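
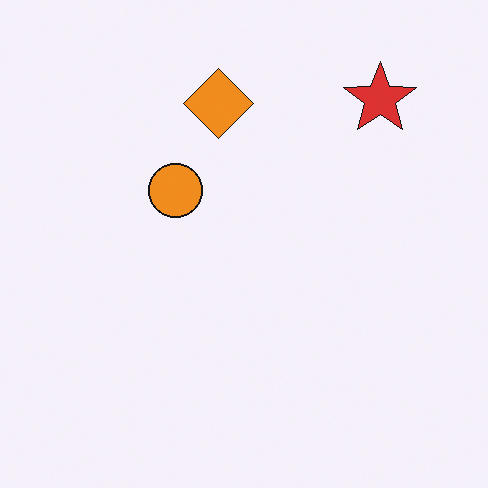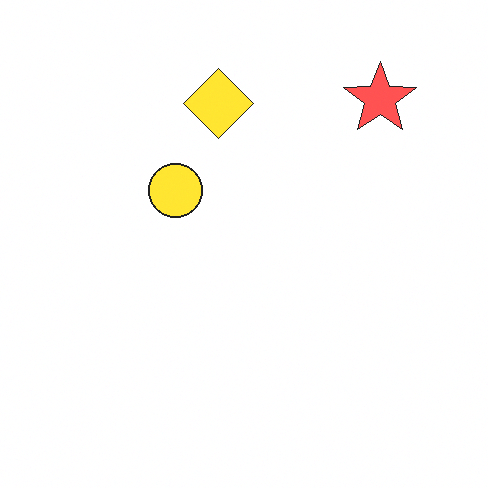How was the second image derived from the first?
It was noticeably brightened.

Every pixel — background and shapes alike — is uniformly brightened.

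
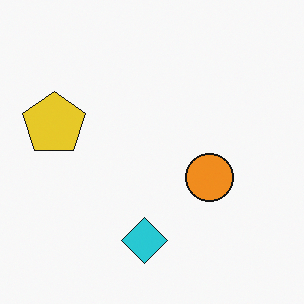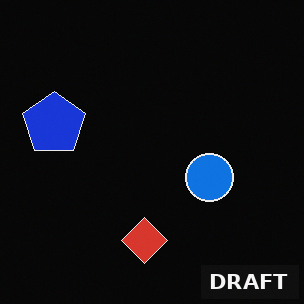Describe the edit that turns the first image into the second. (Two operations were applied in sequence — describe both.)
The transformation is: color-inverted (negative), then watermarked with the text "DRAFT" in the lower-right corner.

The light background has become dark and every shape's color is its complement — a photographic negative. A dark label reading "DRAFT" appears in the lower-right corner.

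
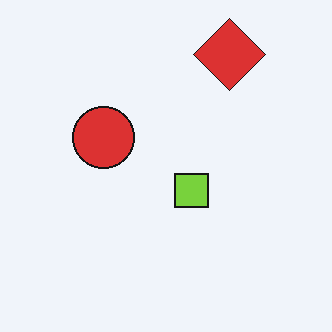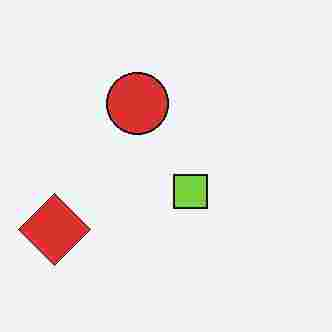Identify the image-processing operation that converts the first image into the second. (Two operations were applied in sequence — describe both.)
Transposed (reflected across the top-left ↔ bottom-right diagonal), then heavily JPEG-compressed with obvious blocking artifacts.

Shapes have swapped their row and column positions — what was in the top-right is now in the bottom-left — a diagonal reflection. Blocky 8×8 compression artifacts appear around shape edges and the flat background shows ringing — characteristic JPEG degradation.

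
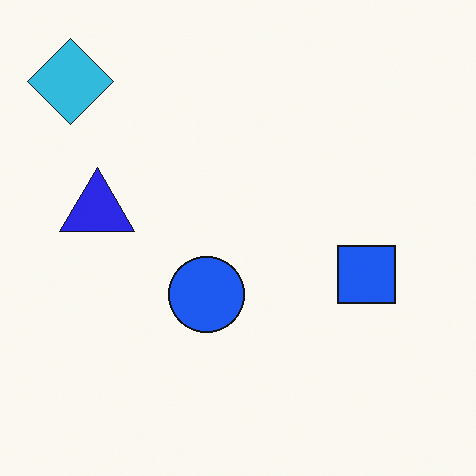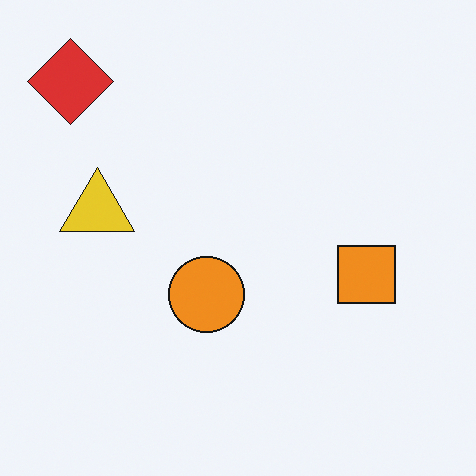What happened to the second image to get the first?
The transformation is: hue-shifted through roughly half the color wheel.

Every shape's color has rotated by the same amount around the hue wheel — a uniform hue shift.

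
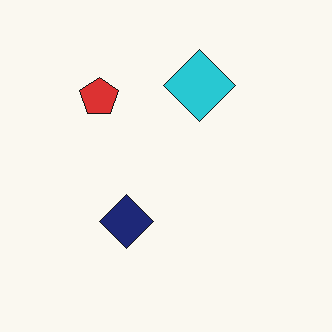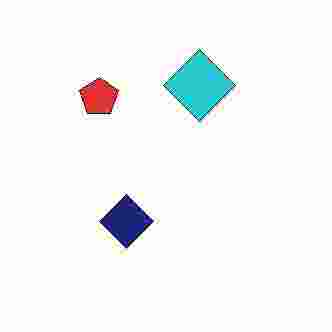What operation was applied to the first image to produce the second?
The second image is the first degraded with heavy JPEG compression.

Blocky 8×8 compression artifacts appear around shape edges and the flat background shows ringing — characteristic JPEG degradation.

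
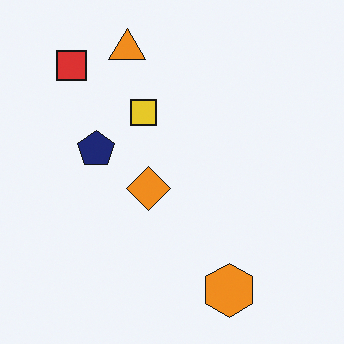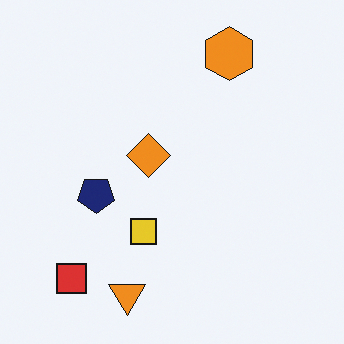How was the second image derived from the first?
Flipped vertically (top ↔ bottom).

The orange triangle is in the top of the first image and the bottom of the second — shapes on opposite sides of the horizontal midline have swapped in a mirror flip.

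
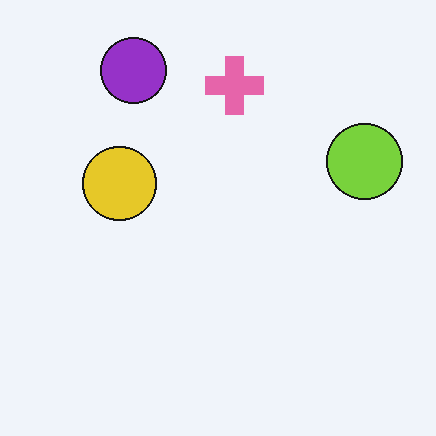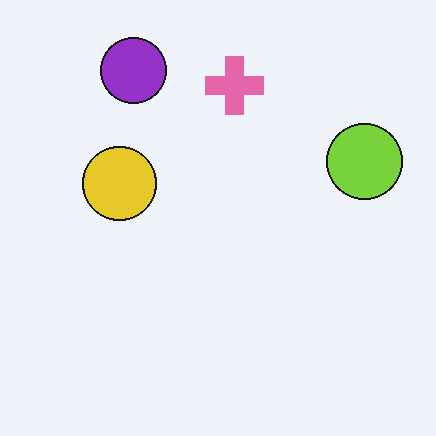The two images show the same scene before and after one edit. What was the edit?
The image was JPEG-compressed with visible artifacts.

Blocky 8×8 compression artifacts appear around shape edges and the flat background shows ringing — characteristic JPEG degradation.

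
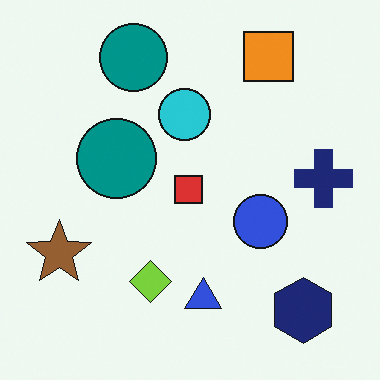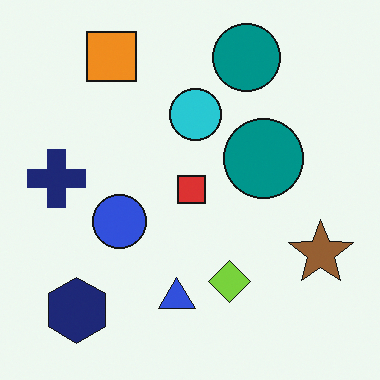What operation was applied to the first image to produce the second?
The second image is the first flipped horizontally (left ↔ right).

The navy cross is in the right of the first image and the left of the second — shapes on opposite sides of the vertical midline have swapped in a mirror flip.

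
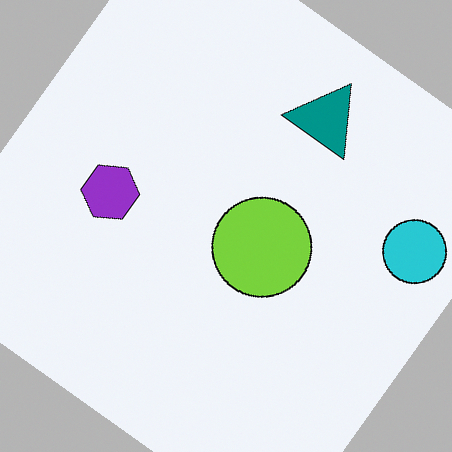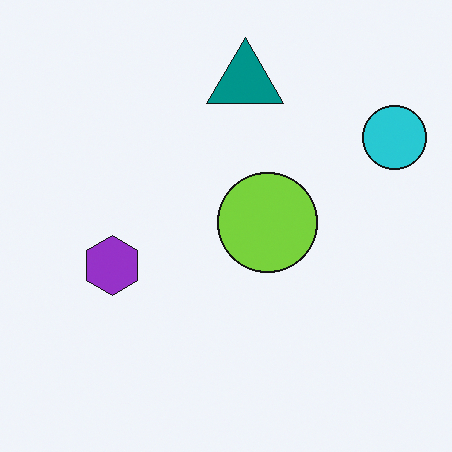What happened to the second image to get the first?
The first image is the second rotated clockwise by a large amount — several tens of degrees.

Every shape is tilted by the same angle and the image corners show triangular fill wedges — a whole-image rotation by a non-right angle.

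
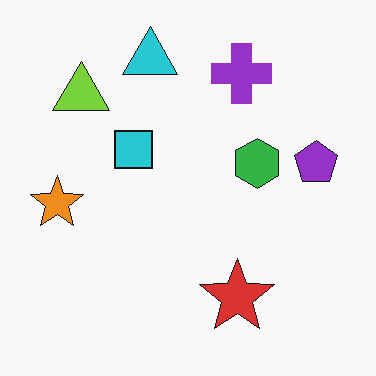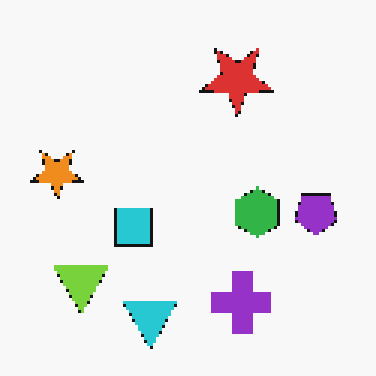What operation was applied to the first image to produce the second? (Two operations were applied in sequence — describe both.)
The image was flipped vertically (top ↔ bottom), then mildly pixelated.

The cyan triangle is in the top of the first image and the bottom of the second — shapes on opposite sides of the horizontal midline have swapped in a mirror flip. Shapes are reduced to large square blocks; fine edges and outlines are lost — a downscale-then-upscale (mosaic) effect.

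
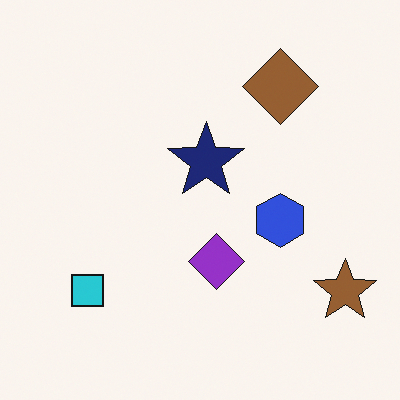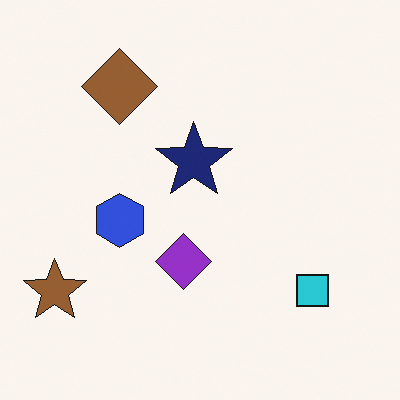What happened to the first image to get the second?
The second image is the first flipped horizontally (left ↔ right).

The brown star is in the bottom-right of the first image and the bottom-left of the second — shapes on opposite sides of the vertical midline have swapped in a mirror flip.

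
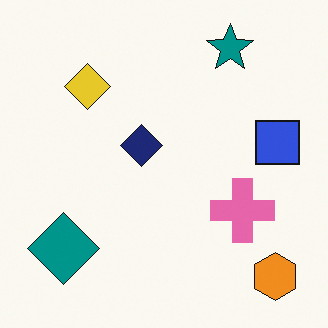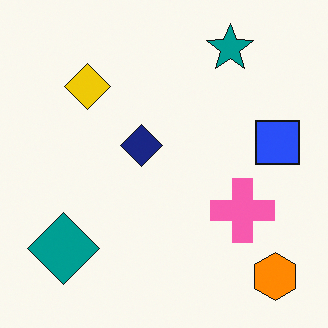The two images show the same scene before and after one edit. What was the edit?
It was slightly oversaturated.

All colors are more vivid — a global saturation change.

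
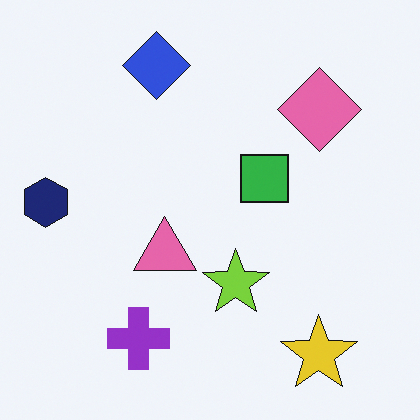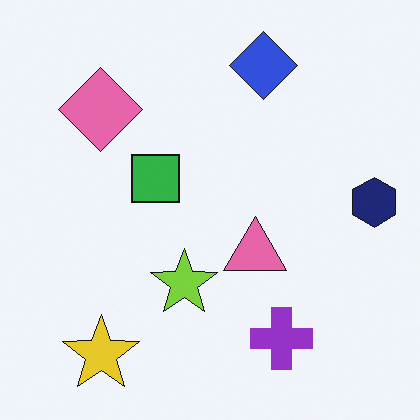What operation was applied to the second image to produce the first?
The first image is the second flipped horizontally (left ↔ right).

The navy hexagon is in the right of the second image and the left of the first — shapes on opposite sides of the vertical midline have swapped in a mirror flip.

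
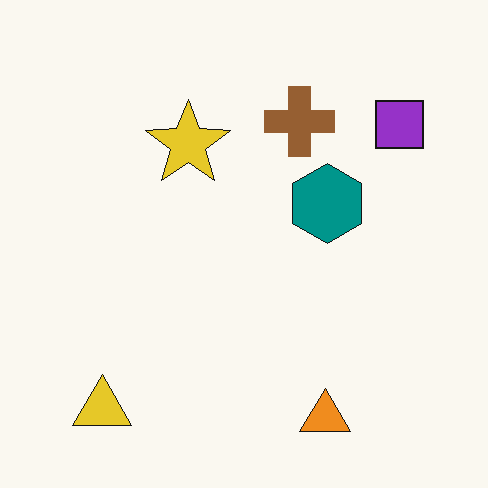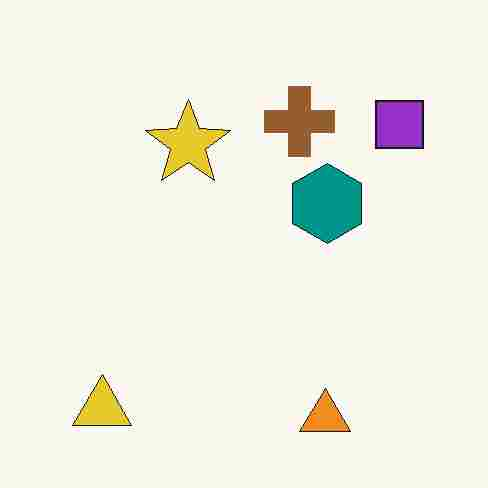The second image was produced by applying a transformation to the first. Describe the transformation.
The second image is the first heavily JPEG-compressed with obvious blocking artifacts.

Blocky 8×8 compression artifacts appear around shape edges and the flat background shows ringing — characteristic JPEG degradation.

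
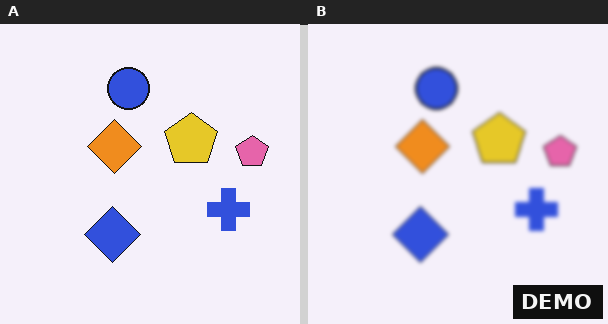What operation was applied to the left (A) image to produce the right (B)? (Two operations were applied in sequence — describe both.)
This is the original image slightly softened, then watermarked with the text "DEMO" in the lower-right corner.

Shape edges and outlines are uniformly softened across the whole image. A dark label reading "DEMO" appears in the lower-right corner.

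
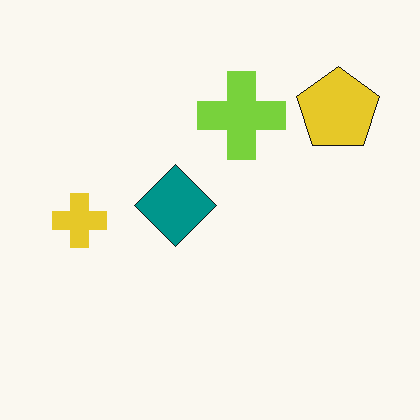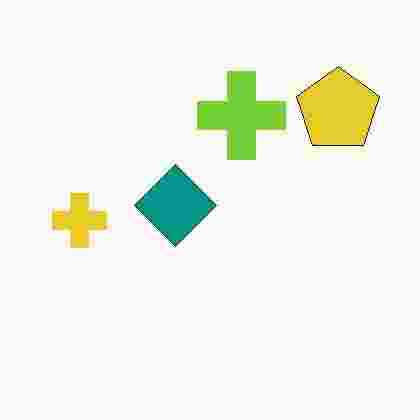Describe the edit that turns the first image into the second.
Degraded with heavy JPEG compression.

Blocky 8×8 compression artifacts appear around shape edges and the flat background shows ringing — characteristic JPEG degradation.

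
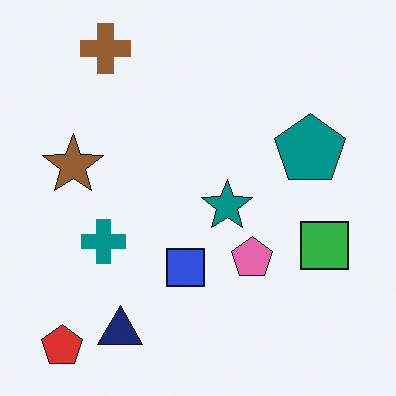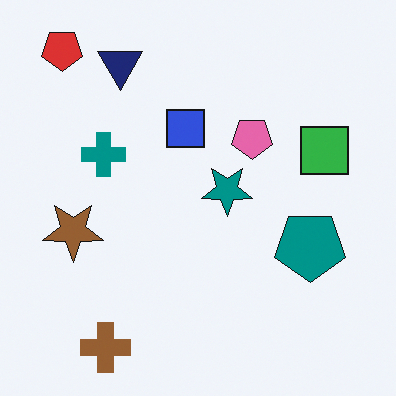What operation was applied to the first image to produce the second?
The second image is the first flipped vertically (top ↔ bottom).

The brown cross is in the top-left of the first image and the bottom-left of the second — shapes on opposite sides of the horizontal midline have swapped in a mirror flip.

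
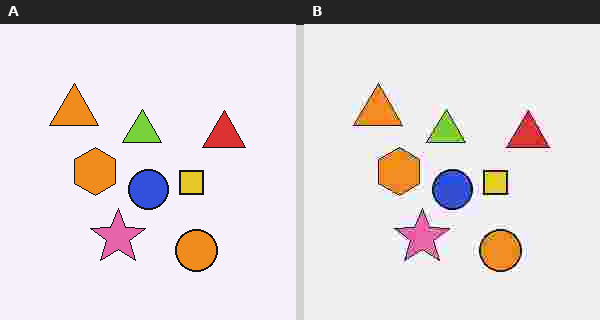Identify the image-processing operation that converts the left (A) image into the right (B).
The transformation is: heavily JPEG-compressed with obvious blocking artifacts.

Blocky 8×8 compression artifacts appear around shape edges and the flat background shows ringing — characteristic JPEG degradation.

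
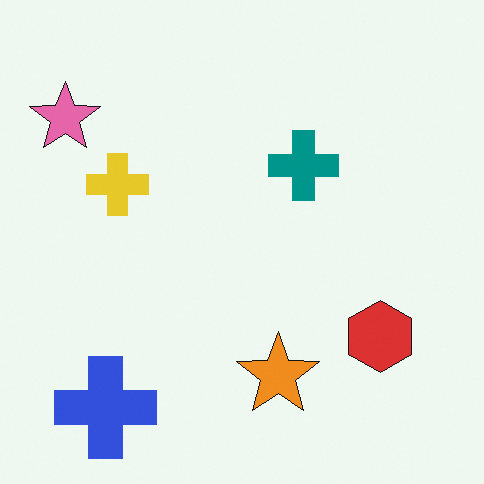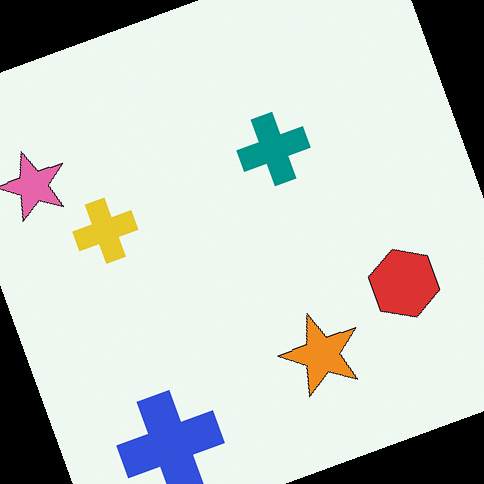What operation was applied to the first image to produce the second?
The transformation is: rotated counter-clockwise by a moderate amount.

Every shape is tilted by the same angle and the image corners show triangular fill wedges — a whole-image rotation by a non-right angle.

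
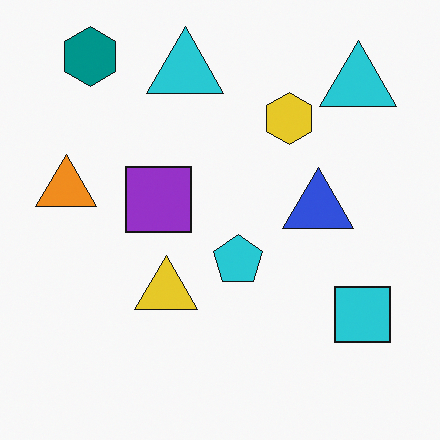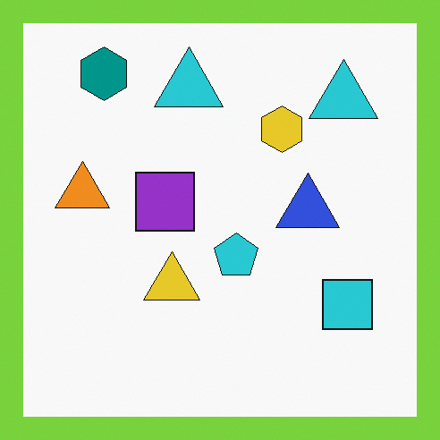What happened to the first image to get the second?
Framed with a lime border.

A solid lime frame runs around the edge of the second image, with the content slightly shrunk inside it.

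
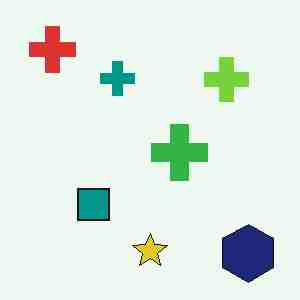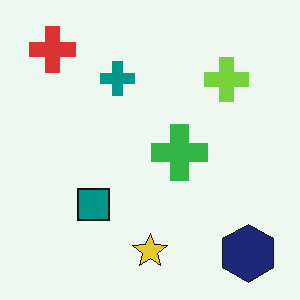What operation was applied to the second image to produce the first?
The transformation is: heavily JPEG-compressed with obvious blocking artifacts.

Blocky 8×8 compression artifacts appear around shape edges and the flat background shows ringing — characteristic JPEG degradation.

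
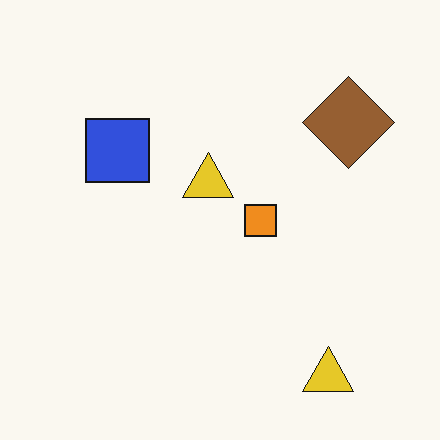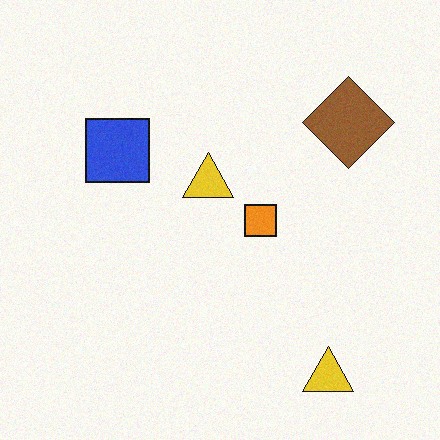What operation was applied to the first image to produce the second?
The second image is the first degraded with subtle gaussian noise.

Random speckle covers the whole image, including the flat background.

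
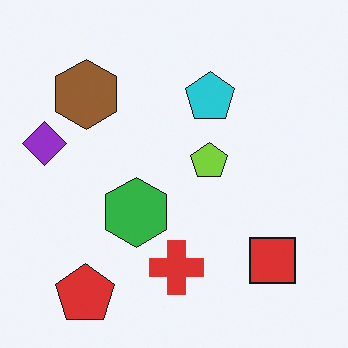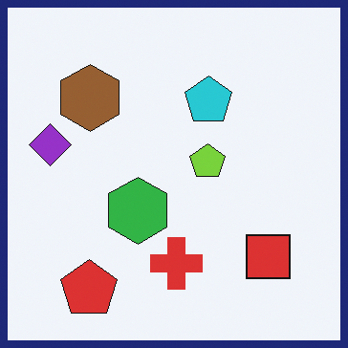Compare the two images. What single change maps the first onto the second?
The transformation is: framed with a navy border.

A solid navy frame runs around the edge of the second image, with the content slightly shrunk inside it.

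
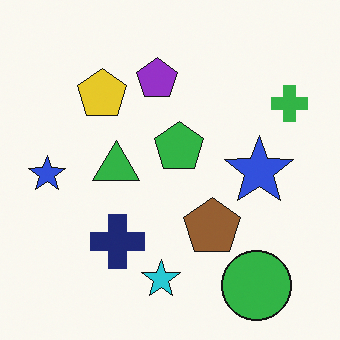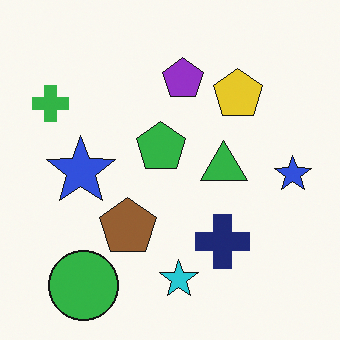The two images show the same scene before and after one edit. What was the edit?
This is the original image flipped horizontally (left ↔ right).

The green cross is in the top-right of the first image and the top-left of the second — shapes on opposite sides of the vertical midline have swapped in a mirror flip.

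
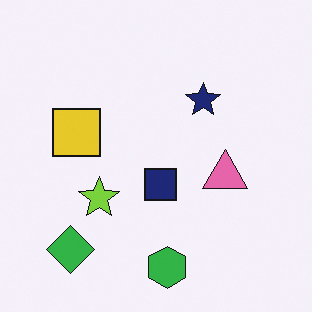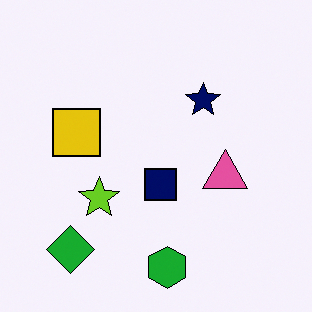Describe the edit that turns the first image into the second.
The second image is the first given slightly increased contrast.

Tones are pushed away from mid-grey across the whole image — a global contrast change.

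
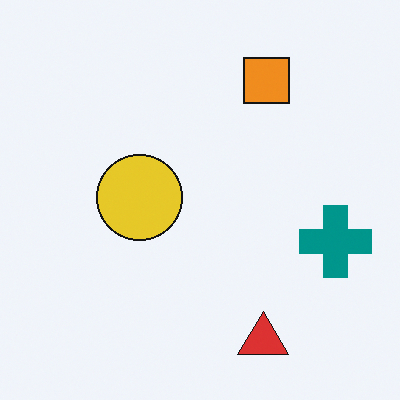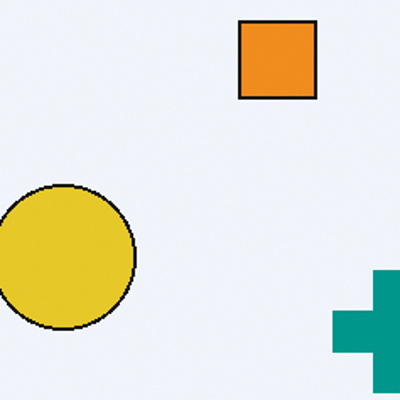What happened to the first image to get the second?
This is the original image cropped tightly and scaled back up.

The visible shapes are larger and the field of view is narrower; shapes near the original edges may be partly or wholly outside the frame — a crop-and-rescale.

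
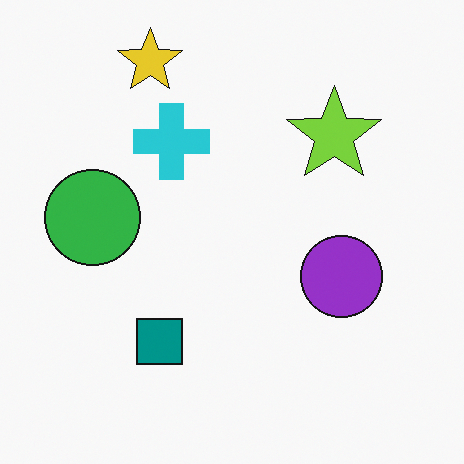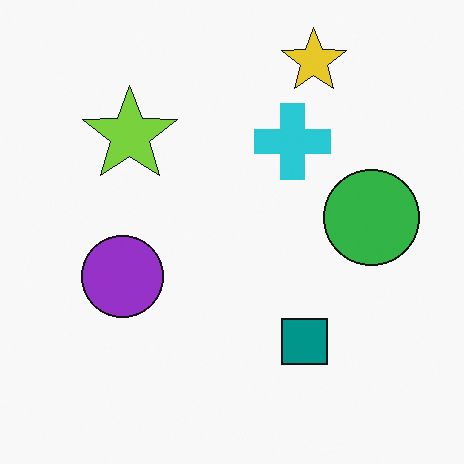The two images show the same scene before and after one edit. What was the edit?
It was flipped horizontally (left ↔ right).

The green circle is in the left of the first image and the right of the second — shapes on opposite sides of the vertical midline have swapped in a mirror flip.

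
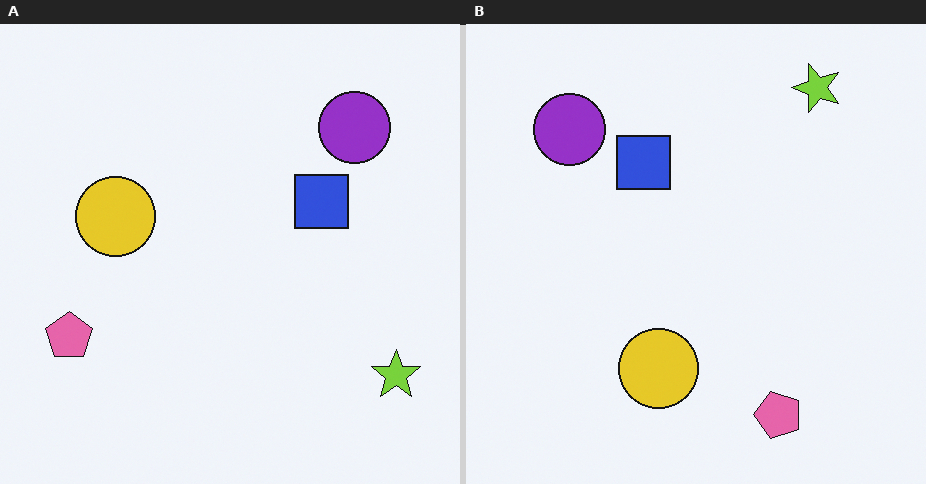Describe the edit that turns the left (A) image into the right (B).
This is the original image rotated 90° counter-clockwise.

The lime star sits in the bottom-right of the left (A) image and the top-right of the right (B) — consistent with a whole-image 90° counter-clockwise rotation.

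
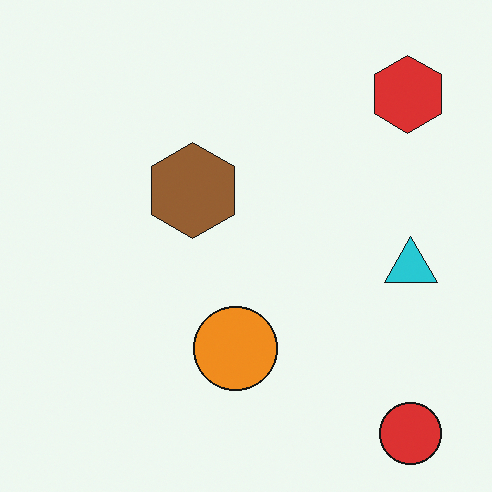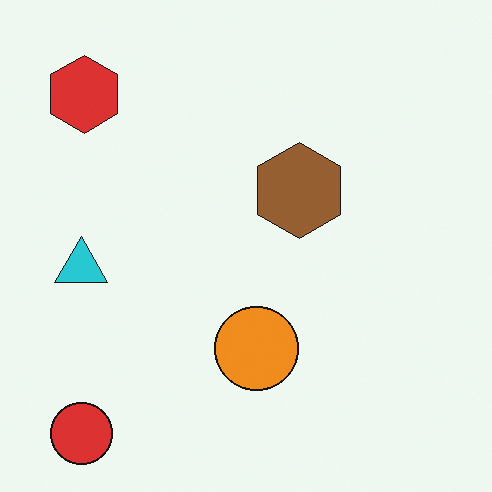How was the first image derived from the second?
Flipped horizontally (left ↔ right).

The cyan triangle is in the left of the second image and the right of the first — shapes on opposite sides of the vertical midline have swapped in a mirror flip.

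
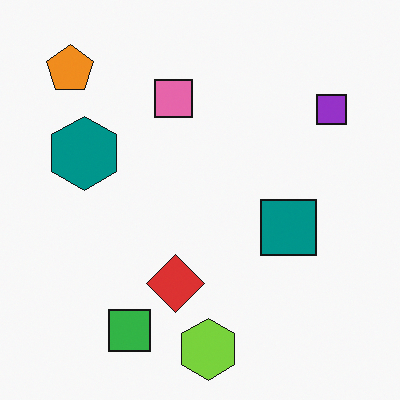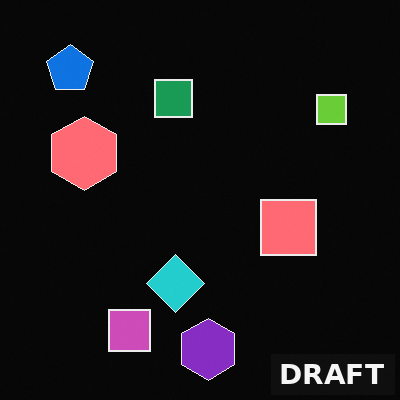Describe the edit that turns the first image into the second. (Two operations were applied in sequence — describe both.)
The transformation is: color-inverted (negative), then watermarked with the text "DRAFT" in the lower-right corner.

The light background has become dark and every shape's color is its complement — a photographic negative. A dark label reading "DRAFT" appears in the lower-right corner.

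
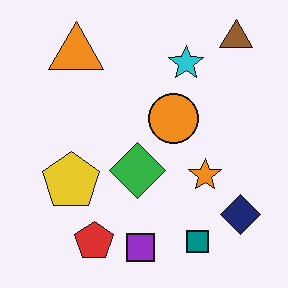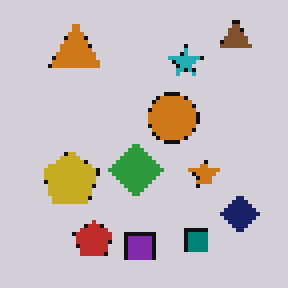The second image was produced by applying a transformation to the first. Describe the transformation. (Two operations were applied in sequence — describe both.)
The transformation is: slightly darkened, then mildly pixelated.

Every pixel — background and shapes alike — is uniformly darkened. Shapes are reduced to large square blocks; fine edges and outlines are lost — a downscale-then-upscale (mosaic) effect.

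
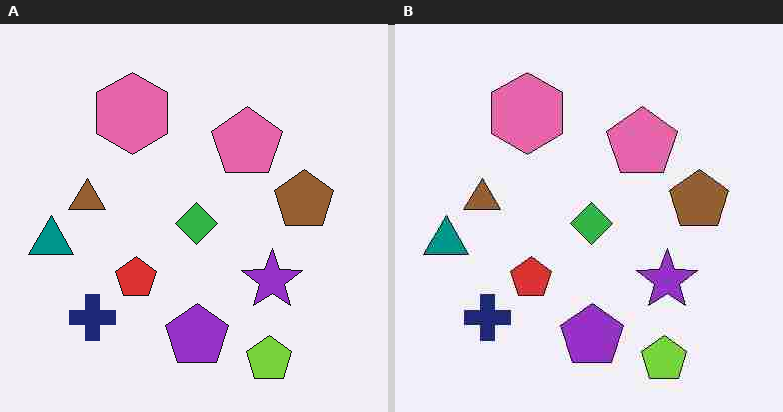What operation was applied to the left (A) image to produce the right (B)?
The right (B) image is the left (A) degraded with heavy JPEG compression.

Blocky 8×8 compression artifacts appear around shape edges and the flat background shows ringing — characteristic JPEG degradation.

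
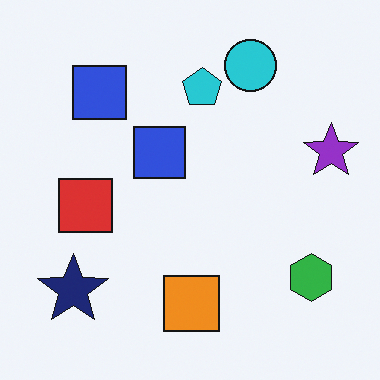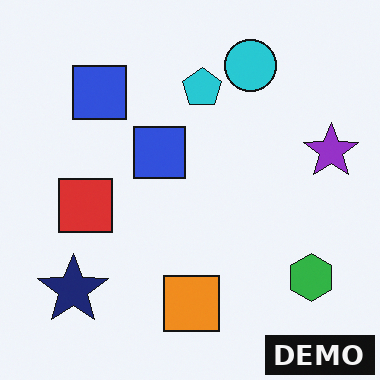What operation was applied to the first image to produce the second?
This is the original image watermarked with the text "DEMO" in the lower-right corner.

A dark label reading "DEMO" appears in the lower-right corner.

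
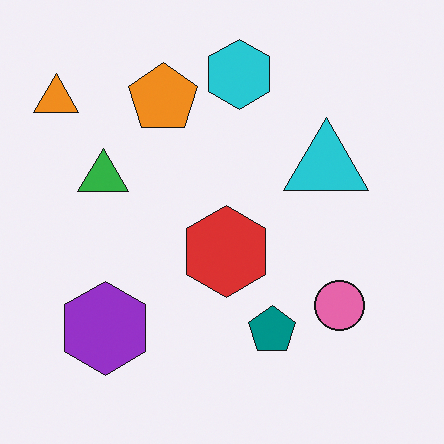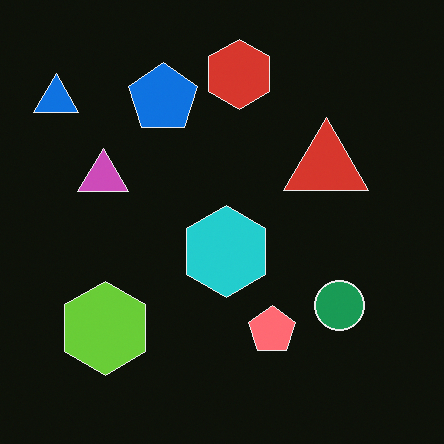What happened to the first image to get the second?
The second image is the first color-inverted (negative).

The light background has become dark and every shape's color is its complement — a photographic negative.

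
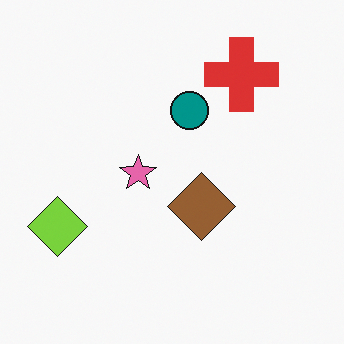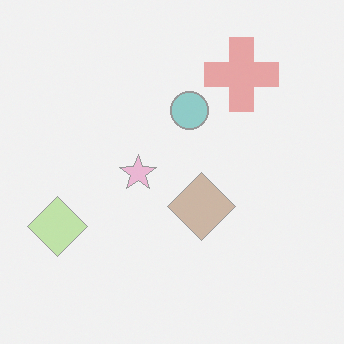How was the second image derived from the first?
This is the original image given much lower contrast.

Tones are pushed toward mid-grey across the whole image — a global contrast change.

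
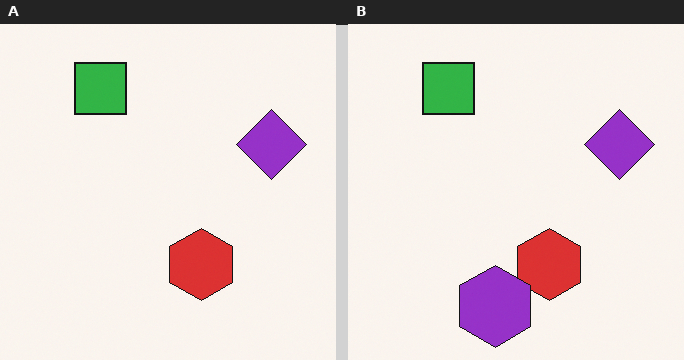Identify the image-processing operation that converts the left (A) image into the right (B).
The transformation is: overlaid with an additional purple hexagon.

A purple hexagon appears in the right (B) image that is absent from the left (A).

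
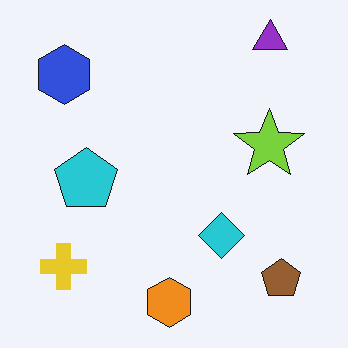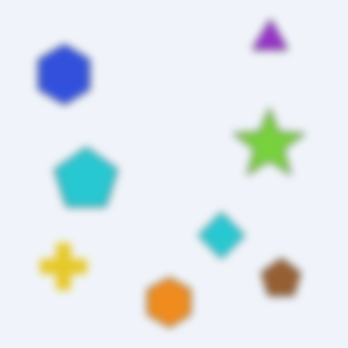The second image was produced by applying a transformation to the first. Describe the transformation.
The transformation is: noticeably gaussian-blurred.

Shape edges and outlines are uniformly softened across the whole image.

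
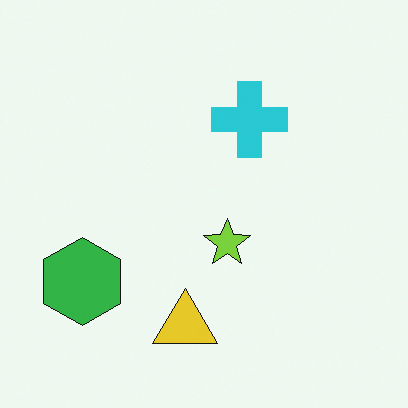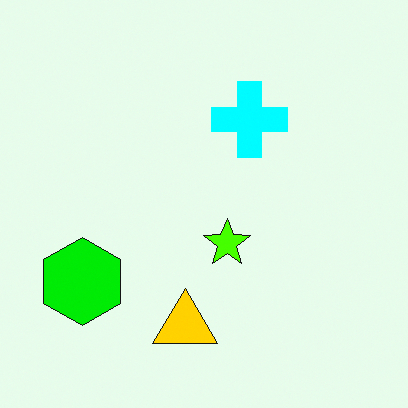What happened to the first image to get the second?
The transformation is: heavily oversaturated.

All colors are more vivid — a global saturation change.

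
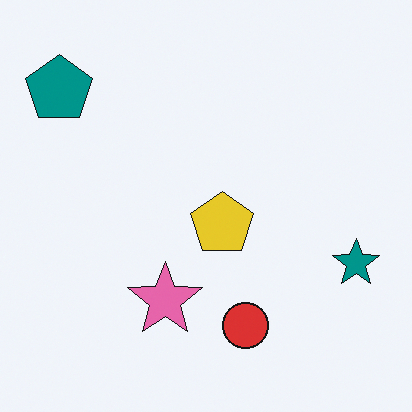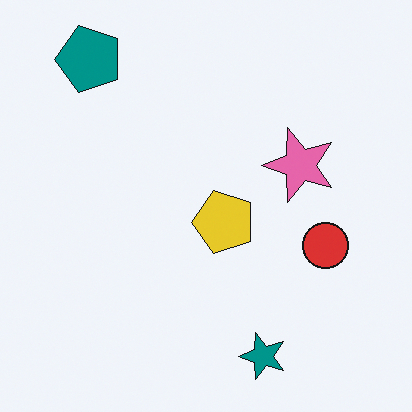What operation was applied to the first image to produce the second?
It was transposed (reflected across the top-left ↔ bottom-right diagonal).

Shapes have swapped their row and column positions — what was in the top-right is now in the bottom-left — a diagonal reflection.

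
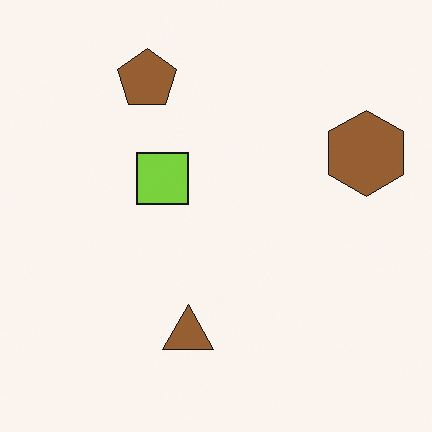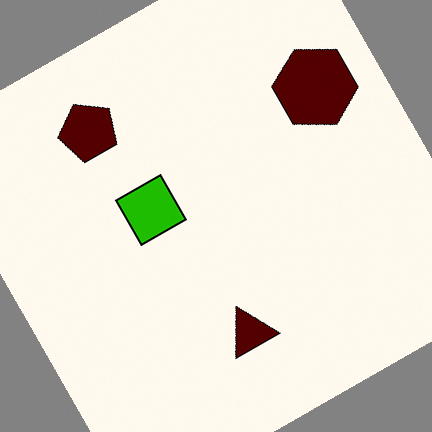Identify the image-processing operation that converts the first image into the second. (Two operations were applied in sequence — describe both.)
It was boosted in contrast, then rotated counter-clockwise by a moderate amount.

Tones are pushed away from mid-grey across the whole image — a global contrast change. Every shape is tilted by the same angle and the image corners show triangular fill wedges — a whole-image rotation by a non-right angle.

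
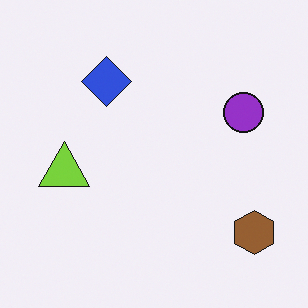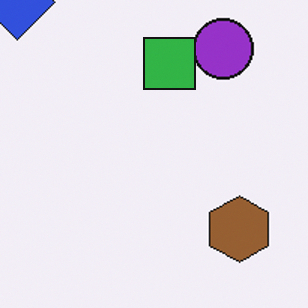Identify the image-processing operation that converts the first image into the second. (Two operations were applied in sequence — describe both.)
Cropped slightly and scaled back up, then overlaid with an additional green square.

The visible shapes are larger and the field of view is narrower; shapes near the original edges may be partly or wholly outside the frame — a crop-and-rescale. A green square appears in the second image that is absent from the first.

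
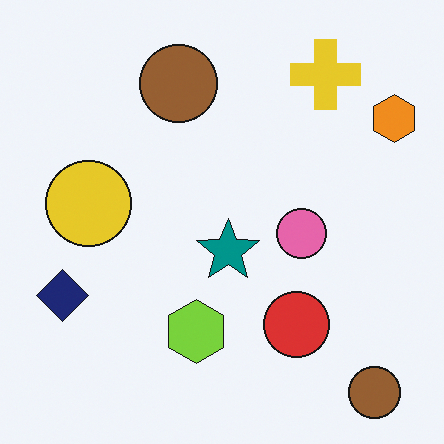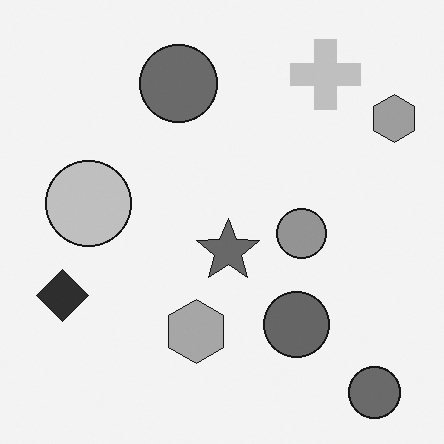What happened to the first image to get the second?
It was converted to grayscale.

All color is removed — every shape is now a shade of grey.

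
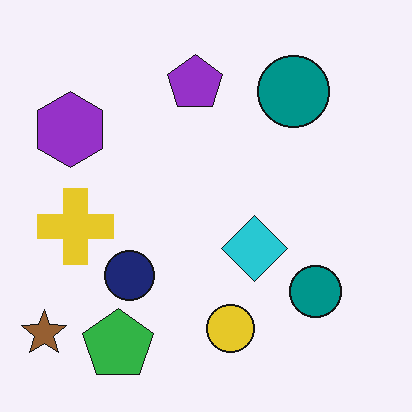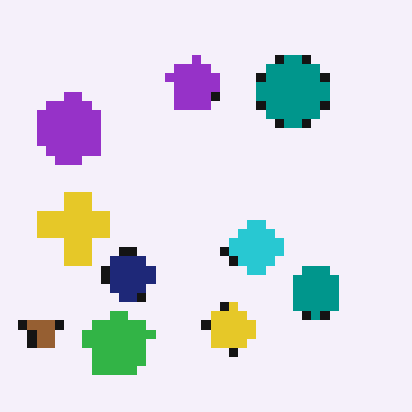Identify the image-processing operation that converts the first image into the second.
The image was coarsely pixelated.

Shapes are reduced to large square blocks; fine edges and outlines are lost — a downscale-then-upscale (mosaic) effect.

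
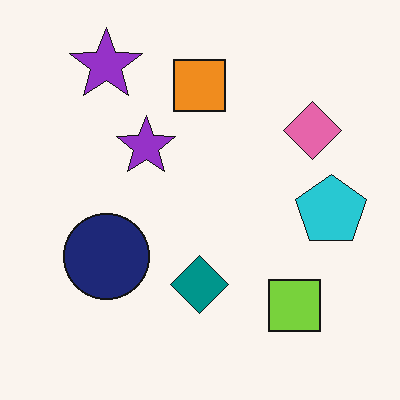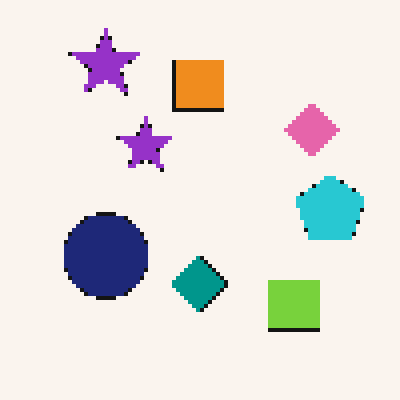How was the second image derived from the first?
It was mildly pixelated.

Shapes are reduced to large square blocks; fine edges and outlines are lost — a downscale-then-upscale (mosaic) effect.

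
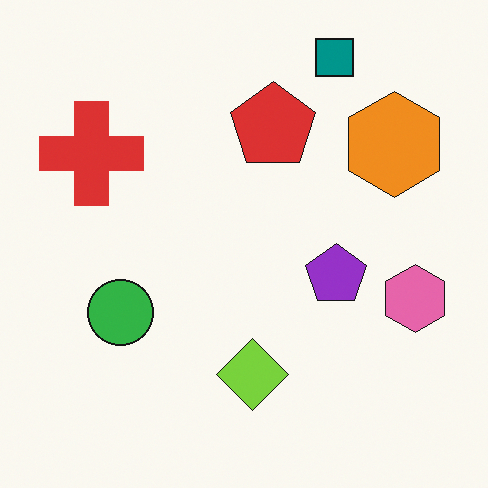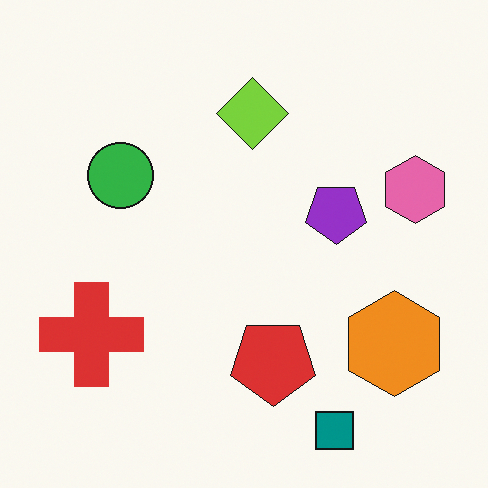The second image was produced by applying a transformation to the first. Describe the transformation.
The image was flipped vertically (top ↔ bottom).

The teal square is in the top-right of the first image and the bottom-right of the second — shapes on opposite sides of the horizontal midline have swapped in a mirror flip.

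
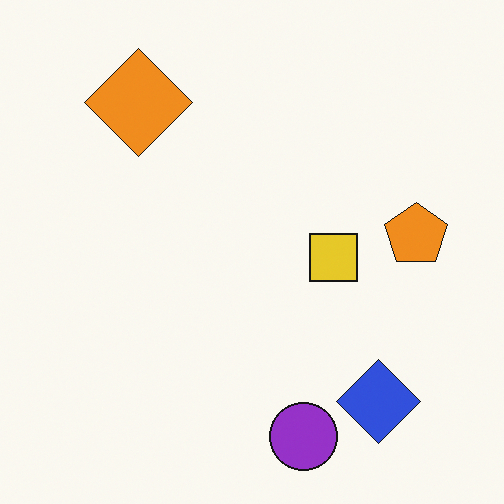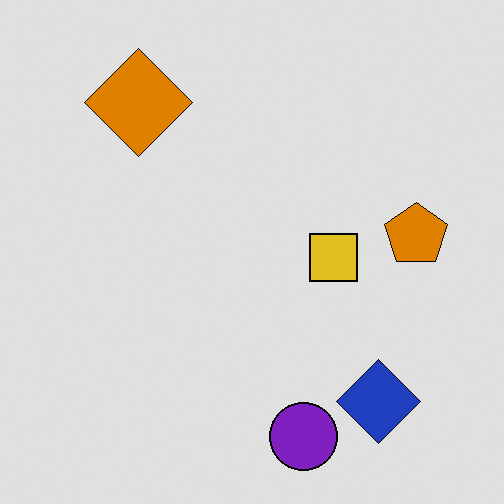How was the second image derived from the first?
The second image is the first posterized to a reduced palette.

Each flat color has snapped to a coarser quantized level — most visibly, the near-white background has dropped to a flat grey.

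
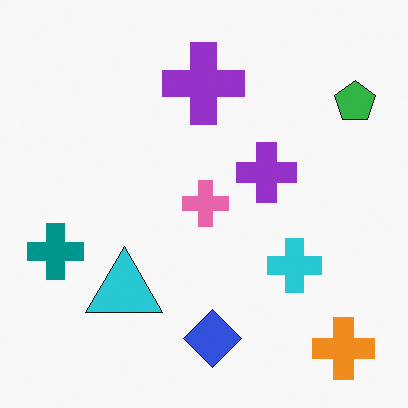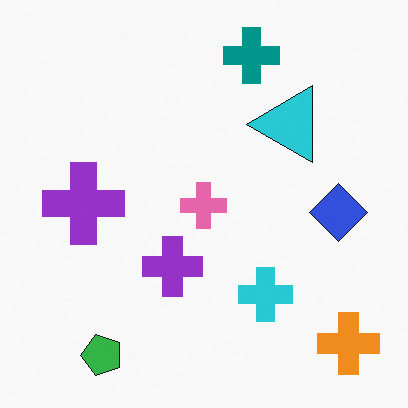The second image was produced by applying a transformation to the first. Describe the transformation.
The image was transposed (reflected across the top-left ↔ bottom-right diagonal).

Shapes have swapped their row and column positions — what was in the top-right is now in the bottom-left — a diagonal reflection.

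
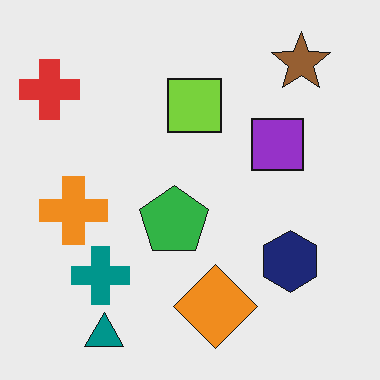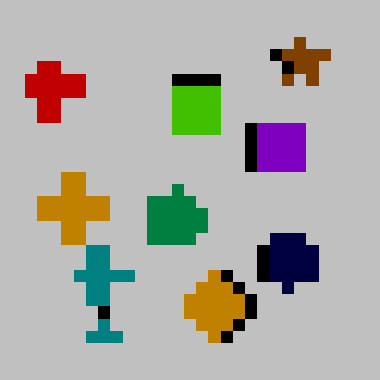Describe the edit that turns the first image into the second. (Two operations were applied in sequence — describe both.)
This is the original image aggressively posterized, then heavily pixelated into large blocks.

Each flat color has snapped to a coarser quantized level — most visibly, the near-white background has dropped to a flat grey. Shapes are reduced to large square blocks; fine edges and outlines are lost — a downscale-then-upscale (mosaic) effect.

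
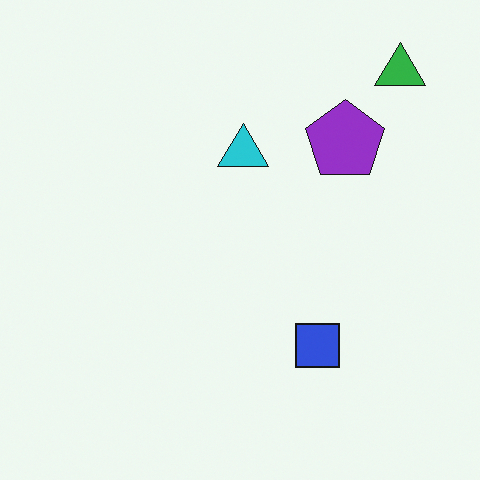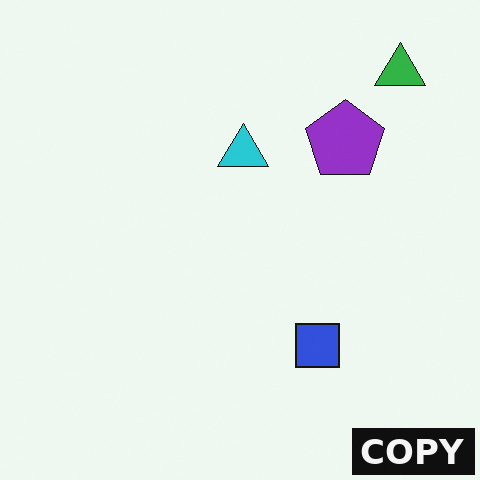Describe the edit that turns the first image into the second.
This is the original image watermarked with the text "COPY" in the lower-right corner.

A dark label reading "COPY" appears in the lower-right corner.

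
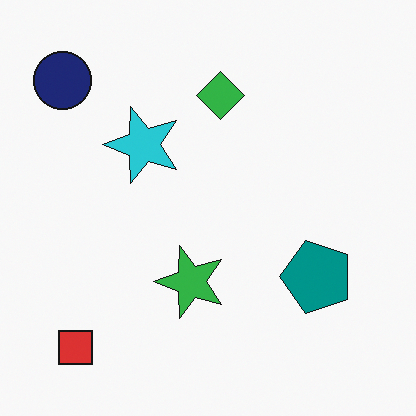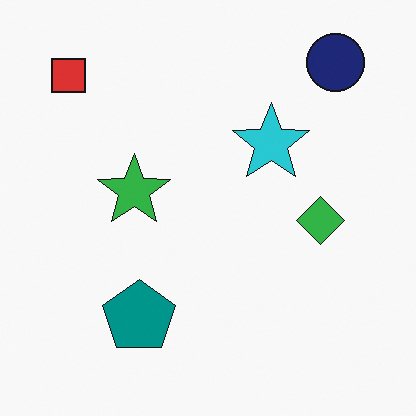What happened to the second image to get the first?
It was rotated 90° counter-clockwise.

The navy circle sits in the top-right of the second image and the top-left of the first — consistent with a whole-image 90° counter-clockwise rotation.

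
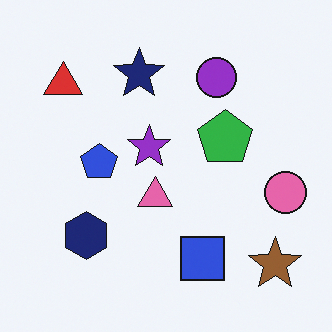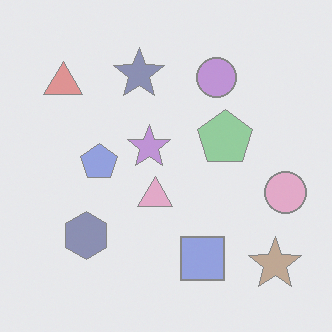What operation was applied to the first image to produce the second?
The transformation is: washed out (contrast reduced).

Tones are pushed toward mid-grey across the whole image — a global contrast change.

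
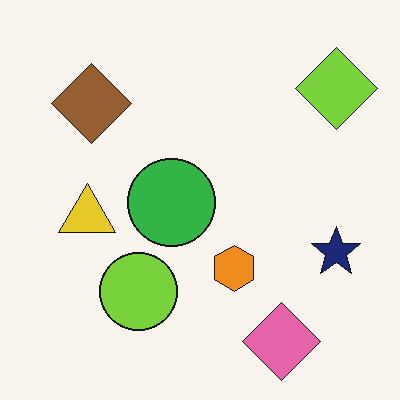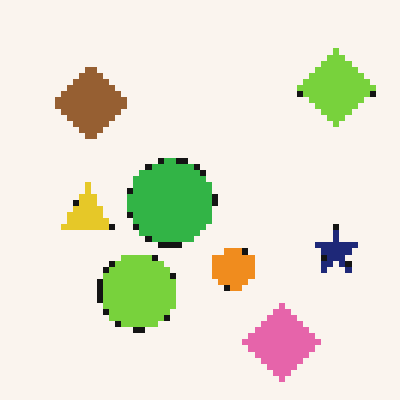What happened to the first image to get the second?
Pixelated into visible square blocks.

Shapes are reduced to large square blocks; fine edges and outlines are lost — a downscale-then-upscale (mosaic) effect.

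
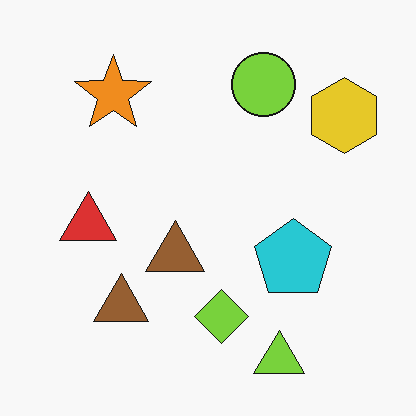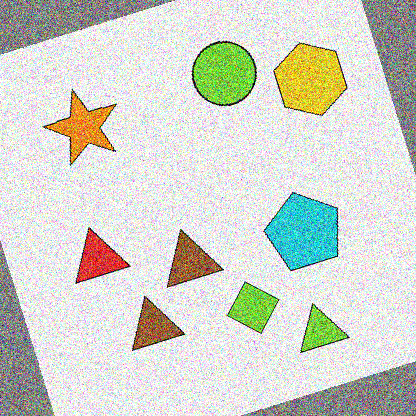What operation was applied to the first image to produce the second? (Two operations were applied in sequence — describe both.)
This is the original image rotated counter-clockwise by a clearly visible amount, then degraded with heavy additive noise.

Every shape is tilted by the same angle and the image corners show triangular fill wedges — a whole-image rotation by a non-right angle. Random speckle covers the whole image, including the flat background.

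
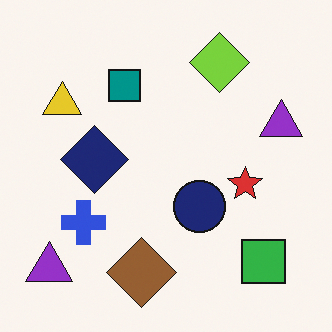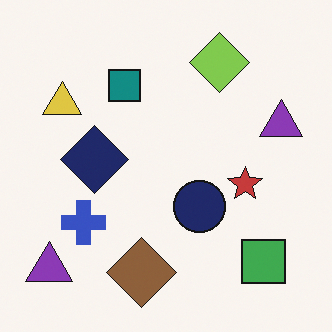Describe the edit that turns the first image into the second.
The transformation is: slightly desaturated.

All colors are more muted and greyish — a global saturation change.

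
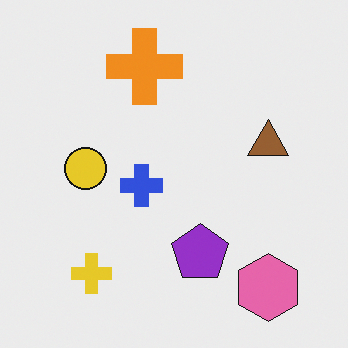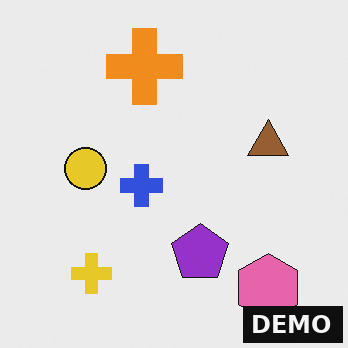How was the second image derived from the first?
The second image is the first watermarked with the text "DEMO" in the lower-right corner.

A dark label reading "DEMO" appears in the lower-right corner.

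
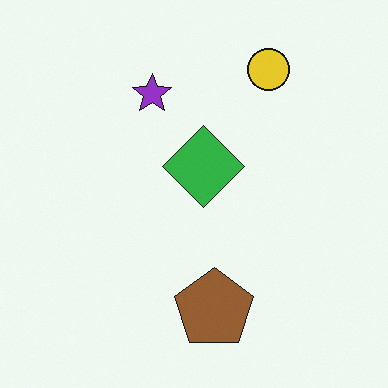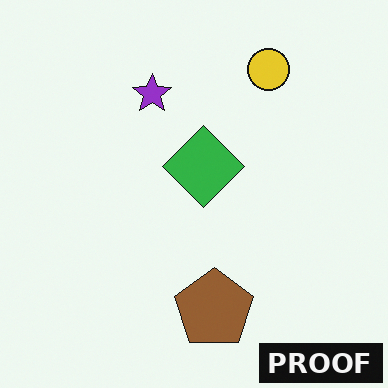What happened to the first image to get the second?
The second image is the first watermarked with the text "PROOF" in the lower-right corner.

A dark label reading "PROOF" appears in the lower-right corner.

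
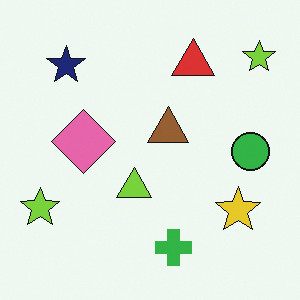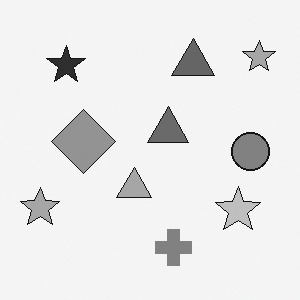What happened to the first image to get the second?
It was converted to grayscale.

All color is removed — every shape is now a shade of grey.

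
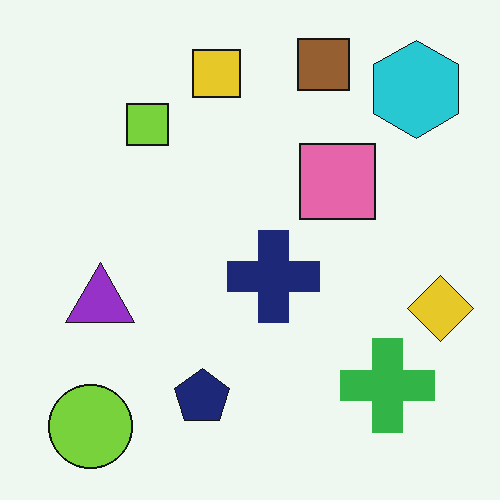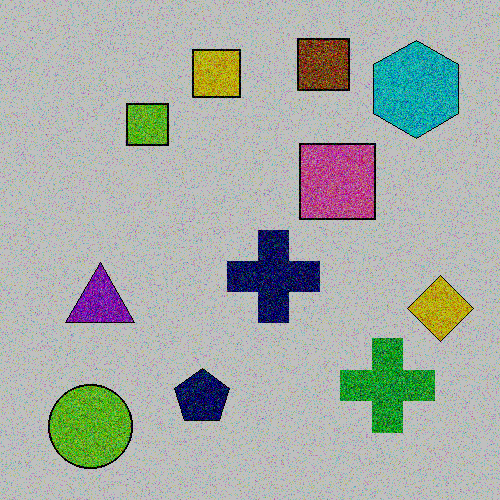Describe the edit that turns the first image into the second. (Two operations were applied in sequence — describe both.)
The image was degraded with strong gaussian noise, then heavily posterized to just a handful of flat colors.

Random speckle covers the whole image, including the flat background. Each flat color has snapped to a coarser quantized level — most visibly, the near-white background has dropped to a flat grey.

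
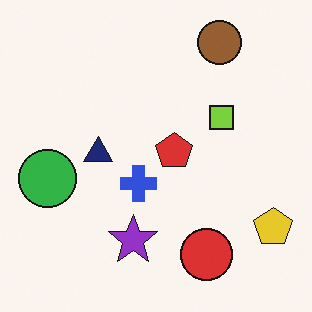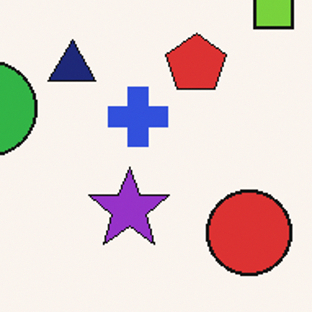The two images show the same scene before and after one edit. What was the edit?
It was cropped tightly and scaled back up.

The visible shapes are larger and the field of view is narrower; shapes near the original edges may be partly or wholly outside the frame — a crop-and-rescale.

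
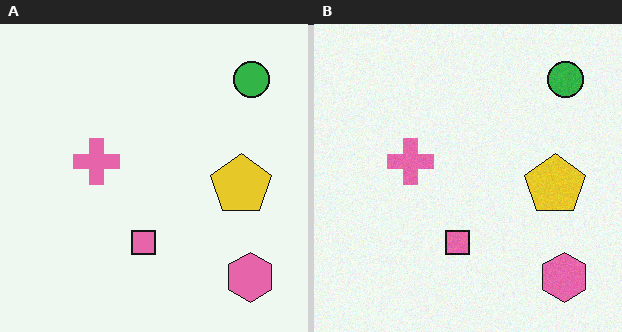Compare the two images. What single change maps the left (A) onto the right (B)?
It was degraded with a light layer of grain.

Random speckle covers the whole image, including the flat background.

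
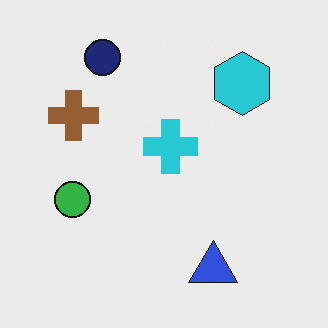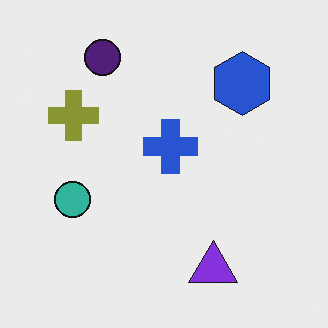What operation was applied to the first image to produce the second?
Hue-shifted by a small amount.

Every shape's color has rotated by the same amount around the hue wheel — a uniform hue shift.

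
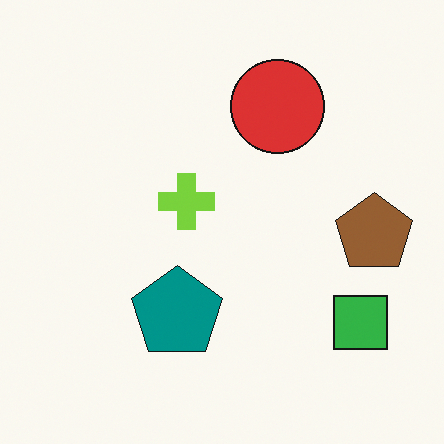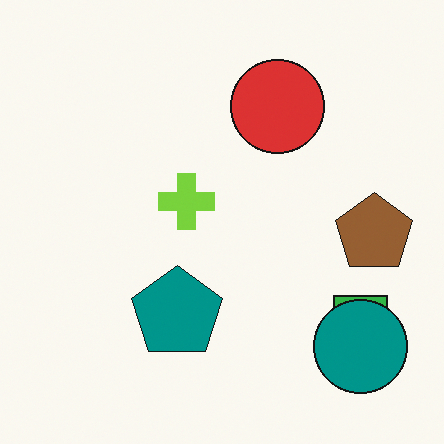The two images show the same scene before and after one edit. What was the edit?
Overlaid with an additional teal circle.

A teal circle appears in the second image that is absent from the first.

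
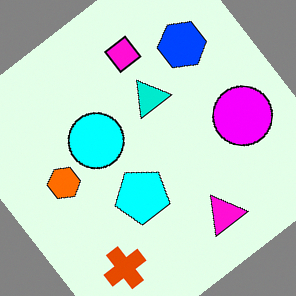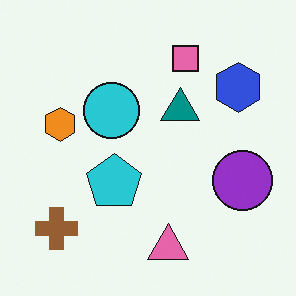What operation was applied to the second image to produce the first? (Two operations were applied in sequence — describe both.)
Heavily oversaturated, then rotated counter-clockwise by a large amount — several tens of degrees.

All colors are more vivid — a global saturation change. Every shape is tilted by the same angle and the image corners show triangular fill wedges — a whole-image rotation by a non-right angle.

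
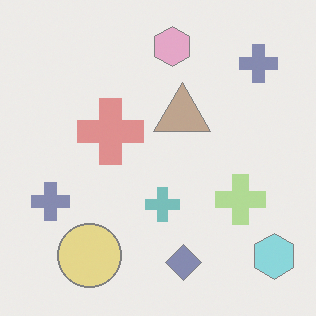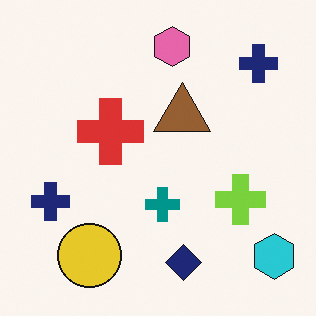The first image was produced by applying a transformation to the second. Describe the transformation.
The image was given much lower contrast.

Tones are pushed toward mid-grey across the whole image — a global contrast change.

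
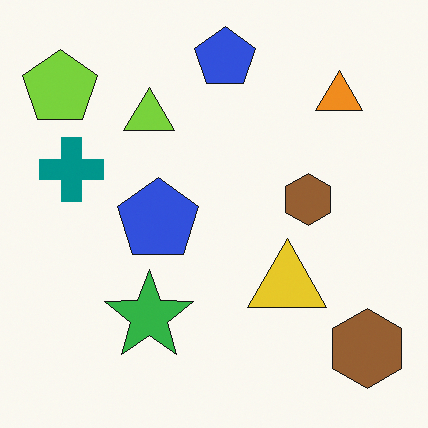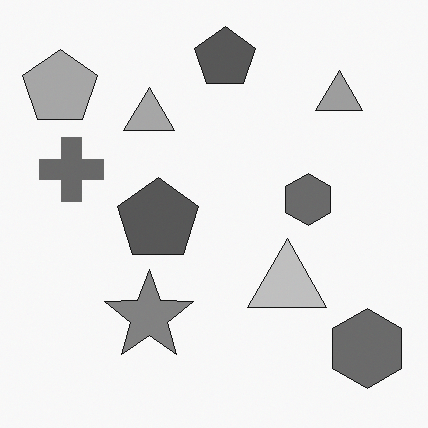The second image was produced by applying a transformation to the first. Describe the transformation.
The second image is the first converted to grayscale.

All color is removed — every shape is now a shade of grey.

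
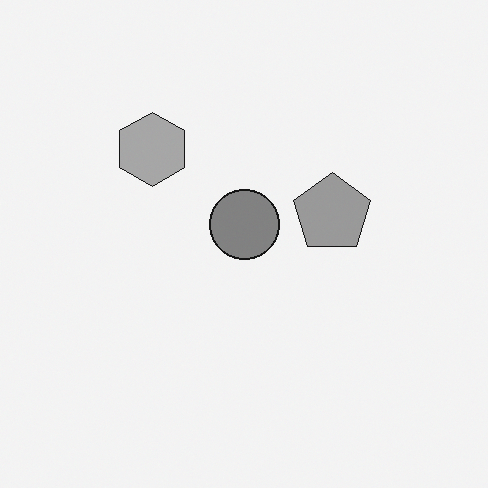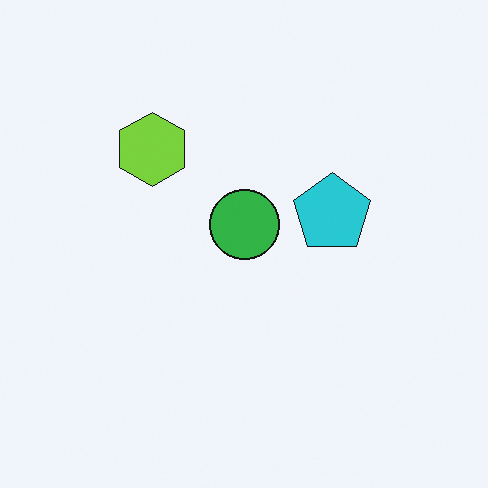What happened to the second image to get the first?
It was converted to grayscale.

All color is removed — every shape is now a shade of grey.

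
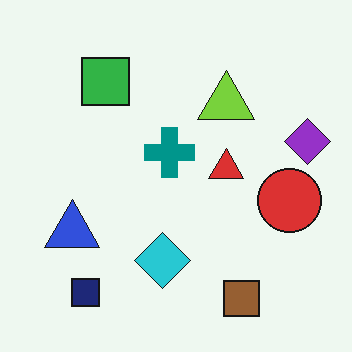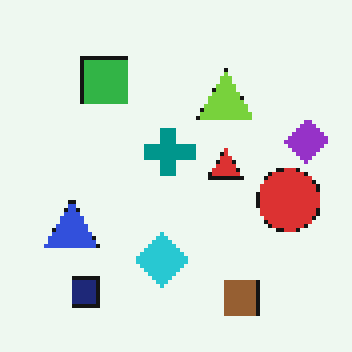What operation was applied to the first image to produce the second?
The image was lightly pixelated (a mild mosaic effect).

Shapes are reduced to large square blocks; fine edges and outlines are lost — a downscale-then-upscale (mosaic) effect.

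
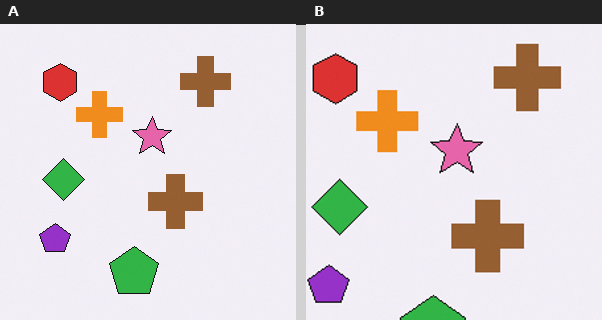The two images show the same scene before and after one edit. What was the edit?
The image was cropped slightly and scaled back up.

The visible shapes are larger and the field of view is narrower; shapes near the original edges may be partly or wholly outside the frame — a crop-and-rescale.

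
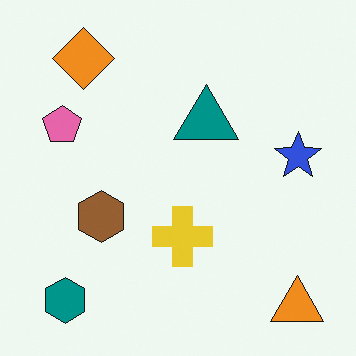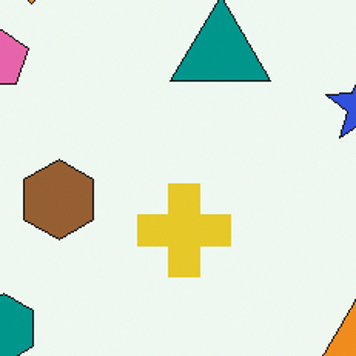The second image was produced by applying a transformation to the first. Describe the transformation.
Cropped slightly and scaled back up.

The visible shapes are larger and the field of view is narrower; shapes near the original edges may be partly or wholly outside the frame — a crop-and-rescale.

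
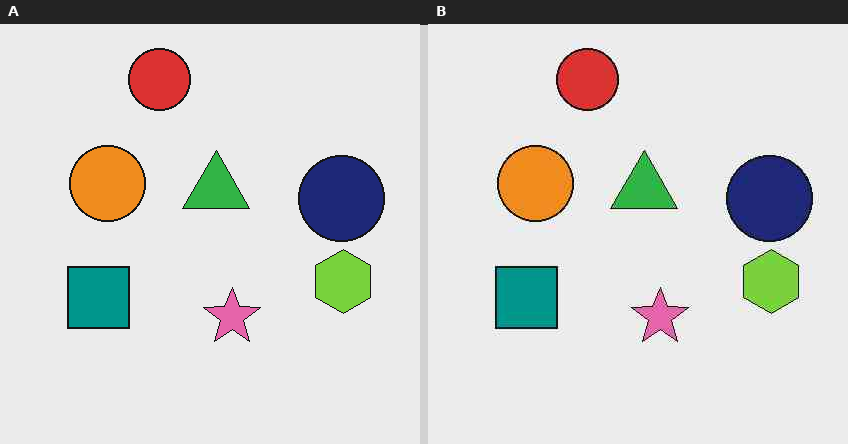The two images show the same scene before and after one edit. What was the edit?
The right (B) image is the left (A) given moderate JPEG compression.

Blocky 8×8 compression artifacts appear around shape edges and the flat background shows ringing — characteristic JPEG degradation.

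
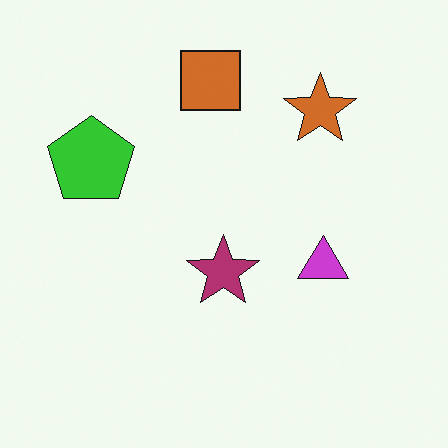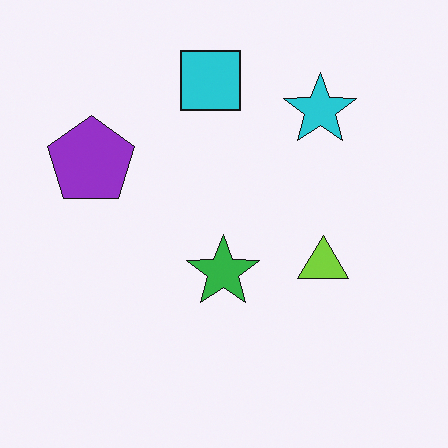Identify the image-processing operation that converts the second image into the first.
The transformation is: hue-shifted by a large amount.

Every shape's color has rotated by the same amount around the hue wheel — a uniform hue shift.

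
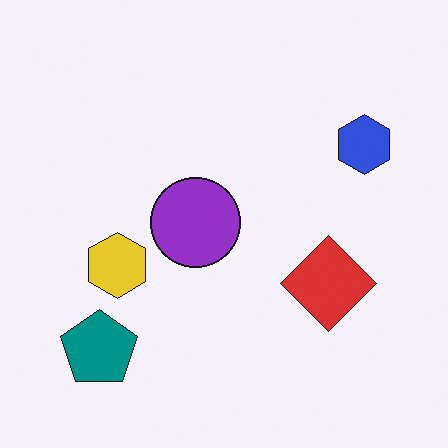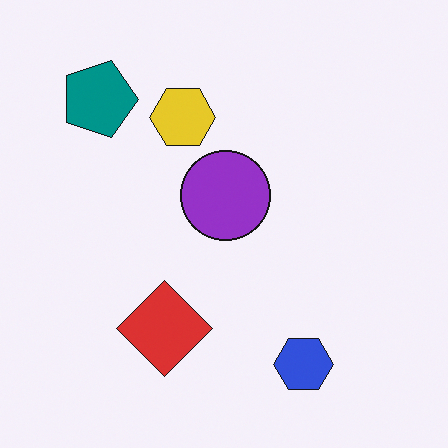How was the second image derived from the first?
Rotated 90° clockwise.

The teal pentagon sits in the bottom-left of the first image and the top-left of the second — consistent with a whole-image 90° clockwise rotation.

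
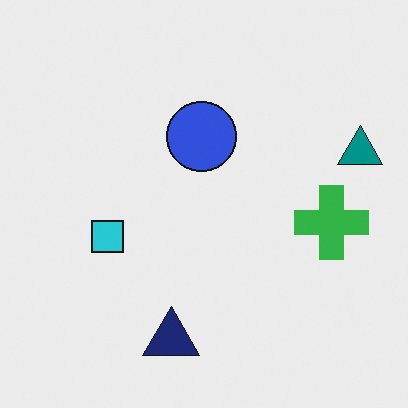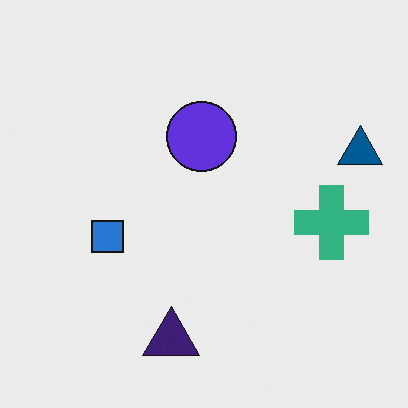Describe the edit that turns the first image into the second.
The transformation is: hue-shifted slightly.

Every shape's color has rotated by the same amount around the hue wheel — a uniform hue shift.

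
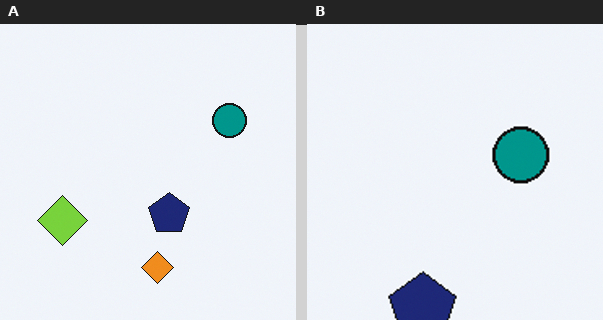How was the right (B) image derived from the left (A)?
The image was cropped to a noticeably smaller region and rescaled.

The visible shapes are larger and the field of view is narrower; shapes near the original edges may be partly or wholly outside the frame — a crop-and-rescale.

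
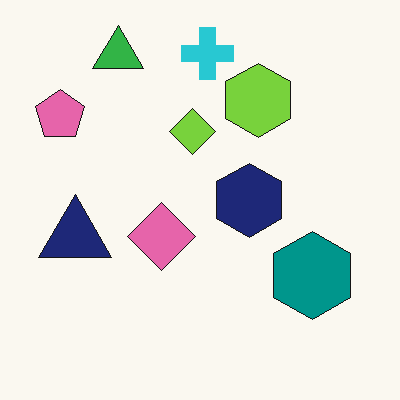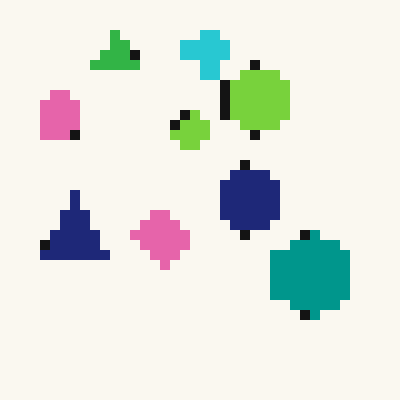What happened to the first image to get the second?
Coarsely pixelated.

Shapes are reduced to large square blocks; fine edges and outlines are lost — a downscale-then-upscale (mosaic) effect.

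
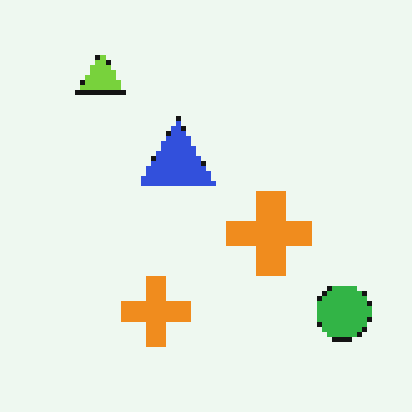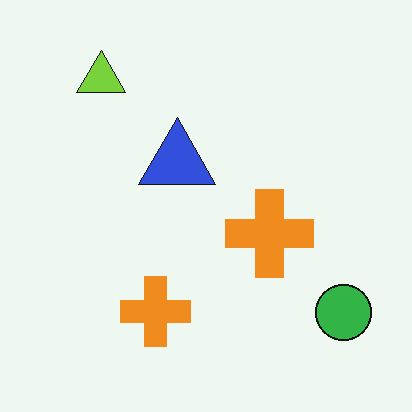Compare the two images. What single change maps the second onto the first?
The first image is the second lightly pixelated (a mild mosaic effect).

Shapes are reduced to large square blocks; fine edges and outlines are lost — a downscale-then-upscale (mosaic) effect.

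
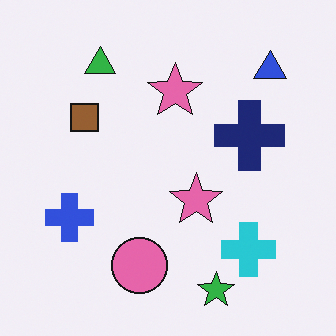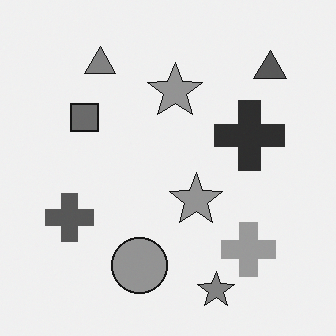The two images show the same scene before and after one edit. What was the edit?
Converted to grayscale.

All color is removed — every shape is now a shade of grey.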